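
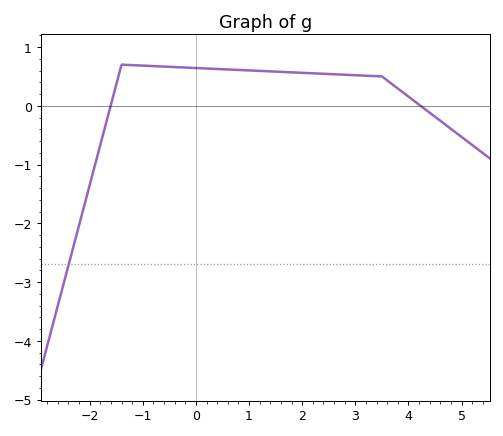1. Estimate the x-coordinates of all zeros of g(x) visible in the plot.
-1.6, 4.2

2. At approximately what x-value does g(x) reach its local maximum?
-1.4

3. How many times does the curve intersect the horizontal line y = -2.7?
1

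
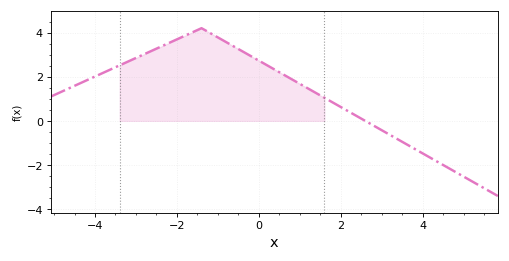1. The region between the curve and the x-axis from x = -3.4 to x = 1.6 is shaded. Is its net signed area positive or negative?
positive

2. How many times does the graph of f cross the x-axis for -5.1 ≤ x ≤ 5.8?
1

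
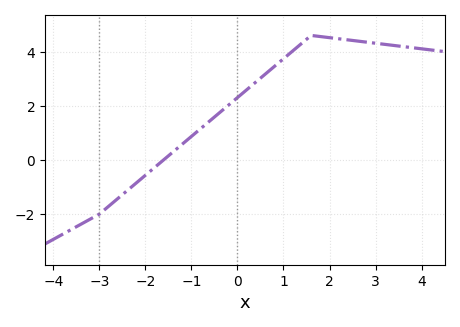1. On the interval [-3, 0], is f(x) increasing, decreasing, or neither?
increasing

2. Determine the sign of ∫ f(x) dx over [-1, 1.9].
positive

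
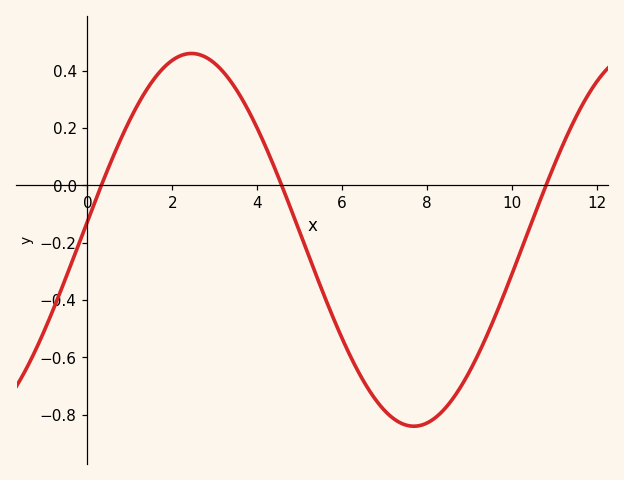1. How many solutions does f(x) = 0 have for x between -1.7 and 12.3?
3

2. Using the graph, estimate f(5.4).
-0.318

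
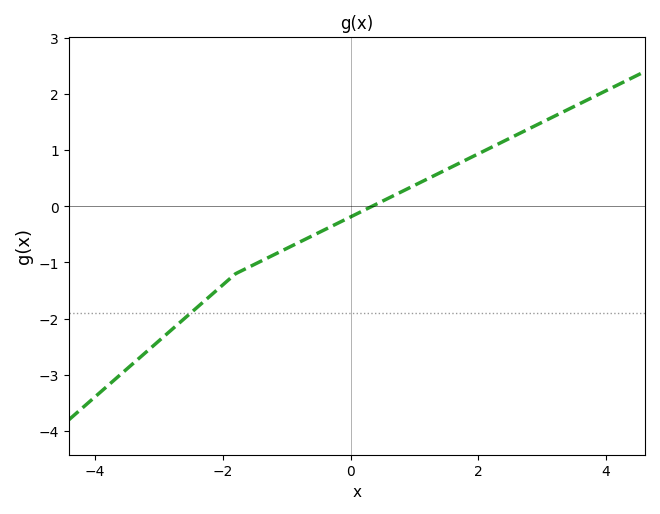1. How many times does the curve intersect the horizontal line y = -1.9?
1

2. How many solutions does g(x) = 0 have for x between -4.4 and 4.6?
1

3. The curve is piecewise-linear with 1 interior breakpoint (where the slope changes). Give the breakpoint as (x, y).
(-1.8, -1.2)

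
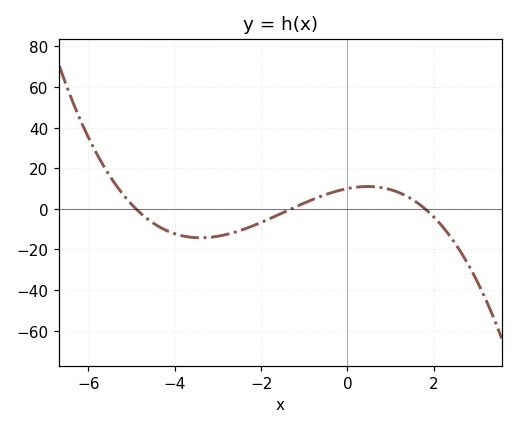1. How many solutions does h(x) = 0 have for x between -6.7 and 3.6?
3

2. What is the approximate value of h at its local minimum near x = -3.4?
-14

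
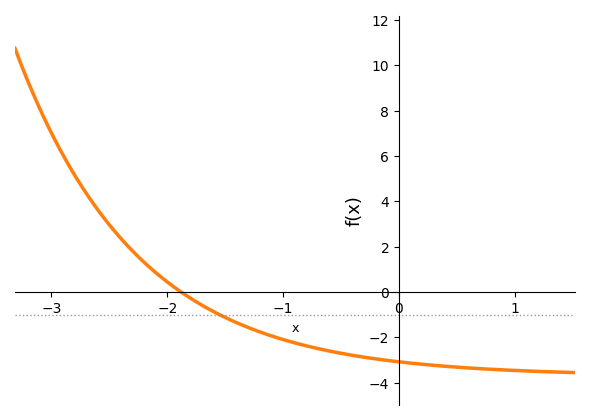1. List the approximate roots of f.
-1.88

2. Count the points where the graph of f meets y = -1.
1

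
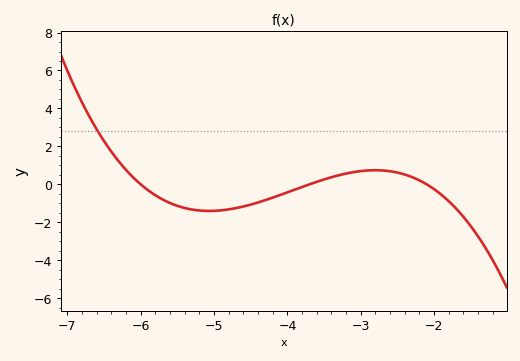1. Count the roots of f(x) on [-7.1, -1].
3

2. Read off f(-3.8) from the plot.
-0.2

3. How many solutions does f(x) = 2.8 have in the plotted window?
1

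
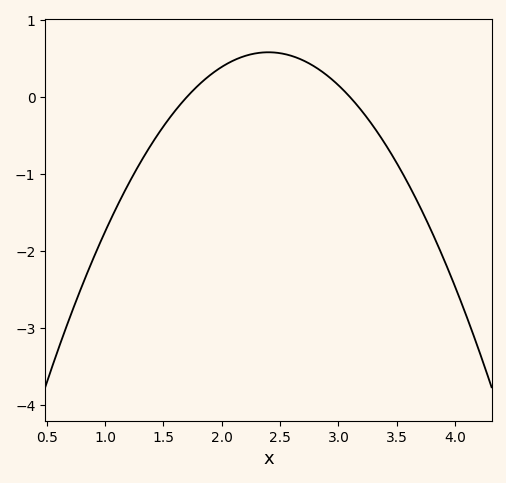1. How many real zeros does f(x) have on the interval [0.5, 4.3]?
2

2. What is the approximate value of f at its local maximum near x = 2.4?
0.6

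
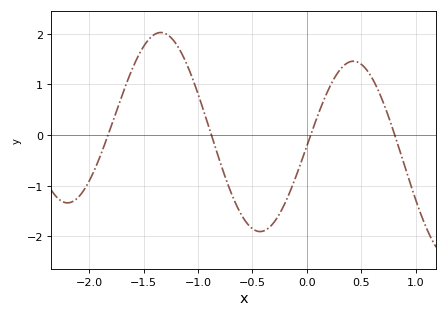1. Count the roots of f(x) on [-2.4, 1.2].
4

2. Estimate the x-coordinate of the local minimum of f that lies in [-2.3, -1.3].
-2.2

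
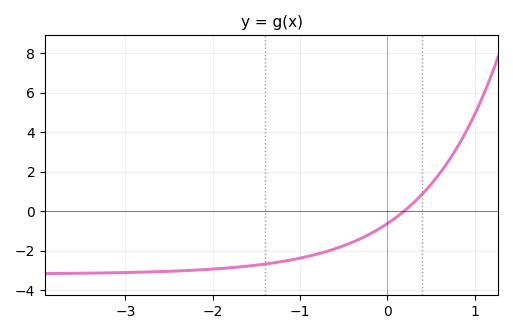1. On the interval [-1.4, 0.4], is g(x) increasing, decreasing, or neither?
increasing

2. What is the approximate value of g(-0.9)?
-2.2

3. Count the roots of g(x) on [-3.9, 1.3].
1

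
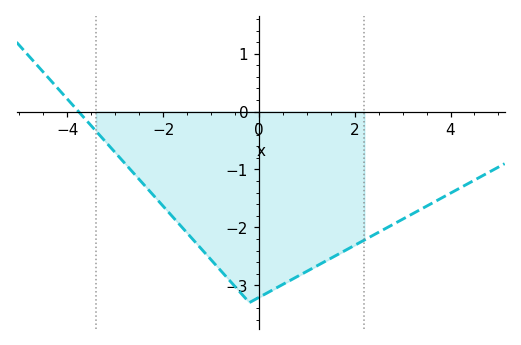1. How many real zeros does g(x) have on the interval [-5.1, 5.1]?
1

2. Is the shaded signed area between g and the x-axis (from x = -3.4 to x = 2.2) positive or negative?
negative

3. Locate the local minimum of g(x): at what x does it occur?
-0.2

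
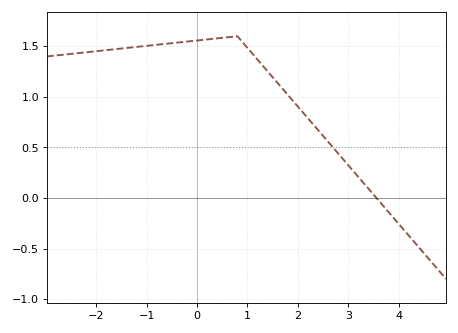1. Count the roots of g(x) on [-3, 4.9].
1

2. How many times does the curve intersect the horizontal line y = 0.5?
1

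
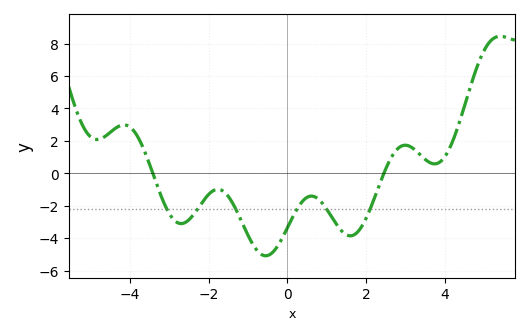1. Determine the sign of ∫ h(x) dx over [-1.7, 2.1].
negative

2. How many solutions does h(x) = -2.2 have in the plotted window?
6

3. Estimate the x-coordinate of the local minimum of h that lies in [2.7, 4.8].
3.8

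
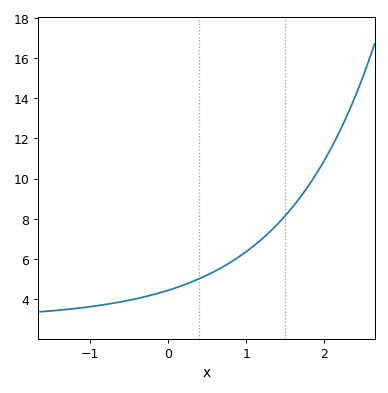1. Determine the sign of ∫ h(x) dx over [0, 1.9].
positive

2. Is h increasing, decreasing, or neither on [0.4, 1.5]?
increasing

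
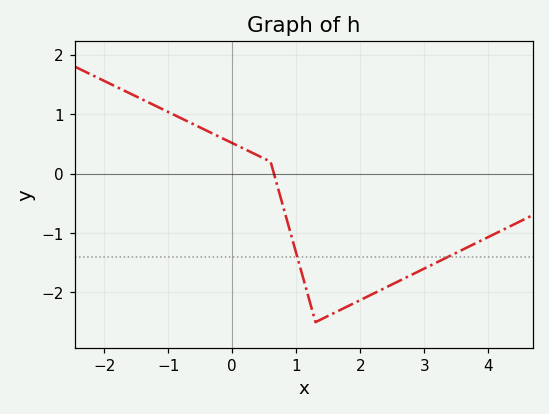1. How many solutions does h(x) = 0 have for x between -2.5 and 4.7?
1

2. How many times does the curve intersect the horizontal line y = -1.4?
2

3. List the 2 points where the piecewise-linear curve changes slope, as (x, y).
(0.6, 0.2); (1.3, -2.5)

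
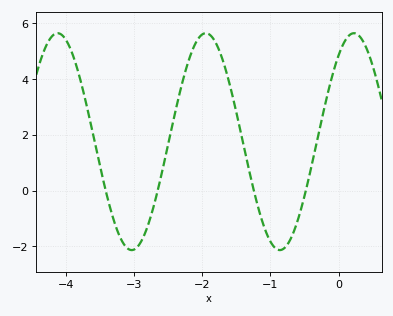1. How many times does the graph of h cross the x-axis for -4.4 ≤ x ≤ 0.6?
4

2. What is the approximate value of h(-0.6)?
-1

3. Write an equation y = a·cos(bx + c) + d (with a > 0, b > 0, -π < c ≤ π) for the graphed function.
y = 3.89cos(2.9x - 0.65) + 1.76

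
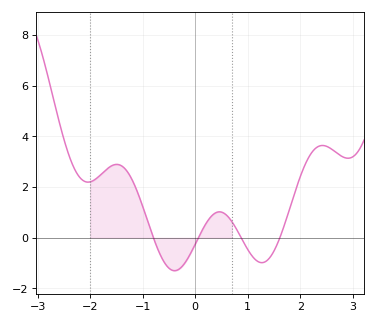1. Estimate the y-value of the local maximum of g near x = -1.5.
2.89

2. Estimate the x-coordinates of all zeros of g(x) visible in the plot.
-0.797, 0.06, 0.876, 1.61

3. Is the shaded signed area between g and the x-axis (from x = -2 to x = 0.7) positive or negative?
positive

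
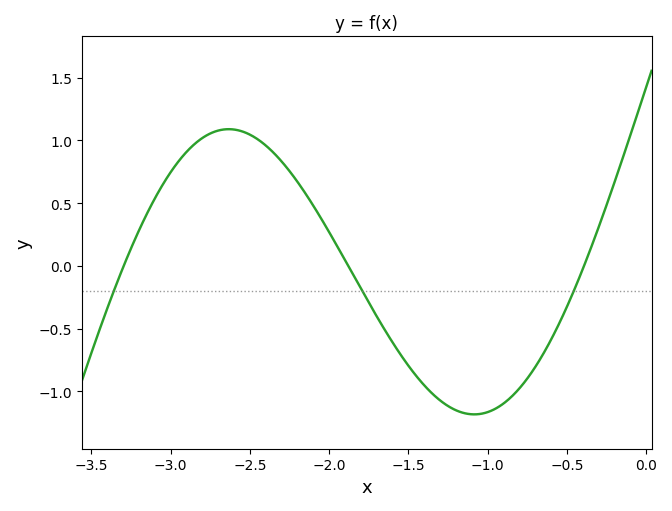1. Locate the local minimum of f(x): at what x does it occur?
-1.08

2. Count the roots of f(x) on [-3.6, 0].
3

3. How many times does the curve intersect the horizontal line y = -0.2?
3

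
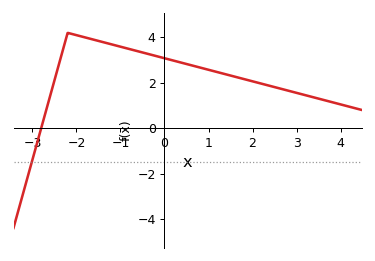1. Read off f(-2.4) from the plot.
2.8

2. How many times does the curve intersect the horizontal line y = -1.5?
1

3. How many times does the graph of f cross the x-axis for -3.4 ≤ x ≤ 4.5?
1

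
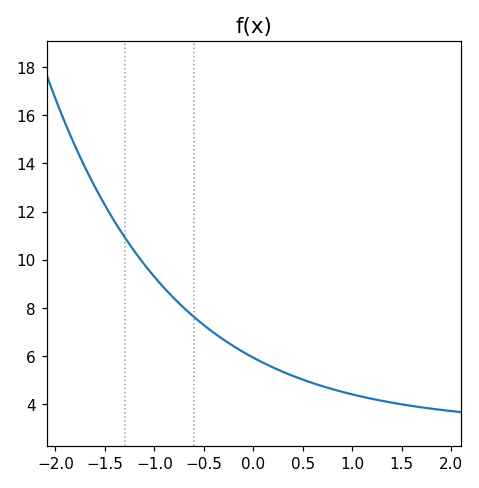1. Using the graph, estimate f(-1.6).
13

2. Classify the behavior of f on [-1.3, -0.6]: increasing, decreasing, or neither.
decreasing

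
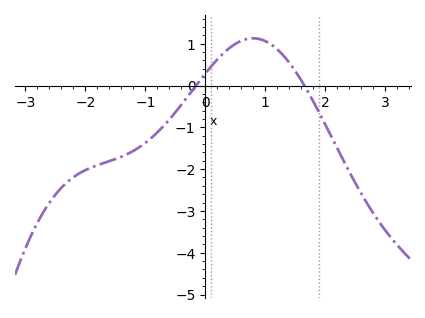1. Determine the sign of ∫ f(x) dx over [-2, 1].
negative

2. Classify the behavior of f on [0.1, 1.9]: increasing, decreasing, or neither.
neither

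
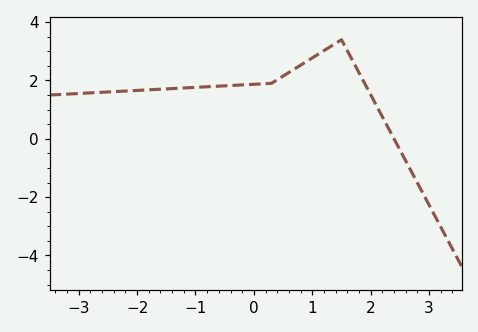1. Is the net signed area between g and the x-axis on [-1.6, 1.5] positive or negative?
positive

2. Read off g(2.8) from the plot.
-1.51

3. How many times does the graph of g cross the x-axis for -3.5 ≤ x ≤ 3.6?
1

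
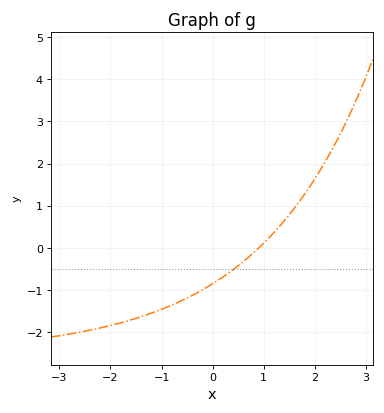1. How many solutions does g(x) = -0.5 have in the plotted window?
1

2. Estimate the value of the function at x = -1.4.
-1.6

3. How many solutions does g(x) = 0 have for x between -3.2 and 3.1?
1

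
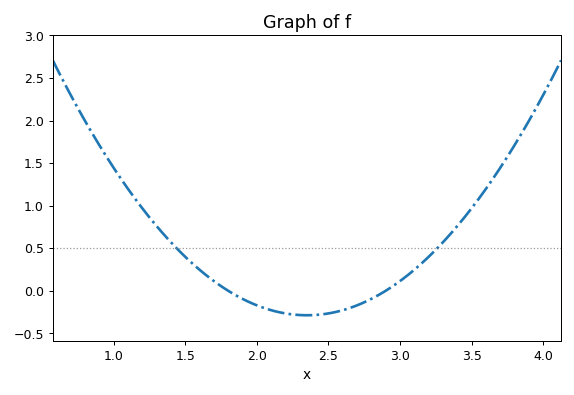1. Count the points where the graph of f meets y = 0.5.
2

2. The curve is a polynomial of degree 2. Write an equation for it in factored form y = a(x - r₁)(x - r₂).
y = 0.95(x - 1.8)(x - 2.9)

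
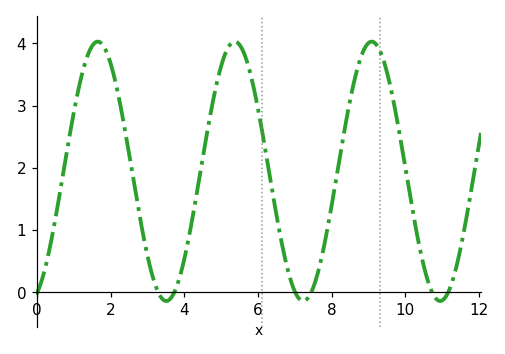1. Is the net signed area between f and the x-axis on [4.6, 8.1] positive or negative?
positive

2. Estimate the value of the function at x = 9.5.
3.5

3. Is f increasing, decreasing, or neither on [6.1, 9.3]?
neither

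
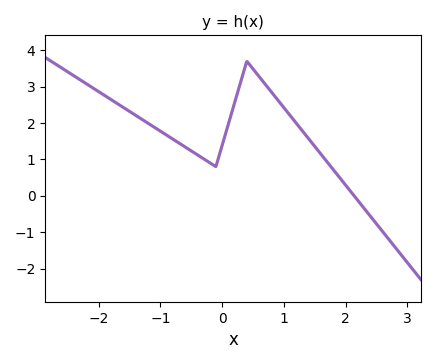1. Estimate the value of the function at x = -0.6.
1.34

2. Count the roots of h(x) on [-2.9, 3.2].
1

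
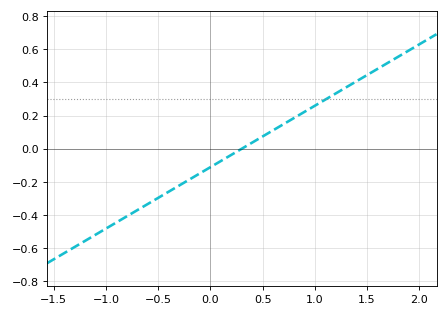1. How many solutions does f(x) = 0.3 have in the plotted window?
1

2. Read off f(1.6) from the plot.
0.48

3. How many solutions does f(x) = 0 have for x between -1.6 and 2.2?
1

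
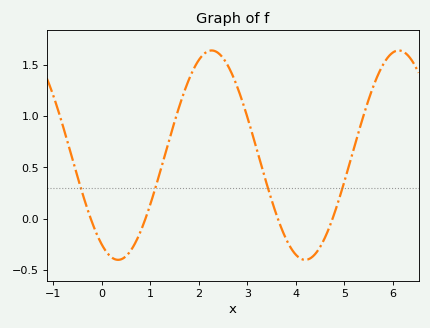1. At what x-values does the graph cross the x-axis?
-0.225, 0.901, 3.63, 4.76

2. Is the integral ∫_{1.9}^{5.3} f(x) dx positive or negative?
positive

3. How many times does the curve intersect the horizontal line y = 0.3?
4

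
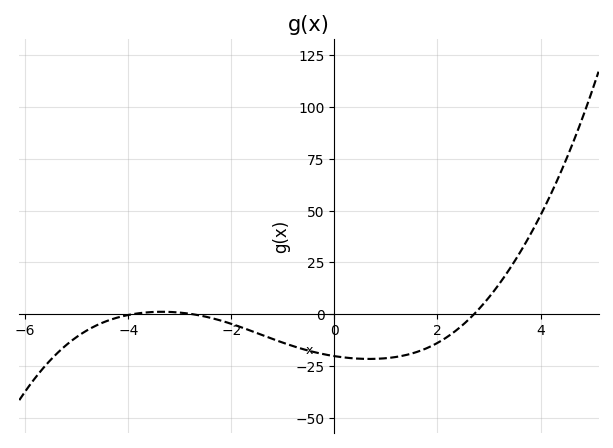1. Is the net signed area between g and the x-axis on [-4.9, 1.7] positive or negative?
negative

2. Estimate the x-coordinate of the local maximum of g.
-3.4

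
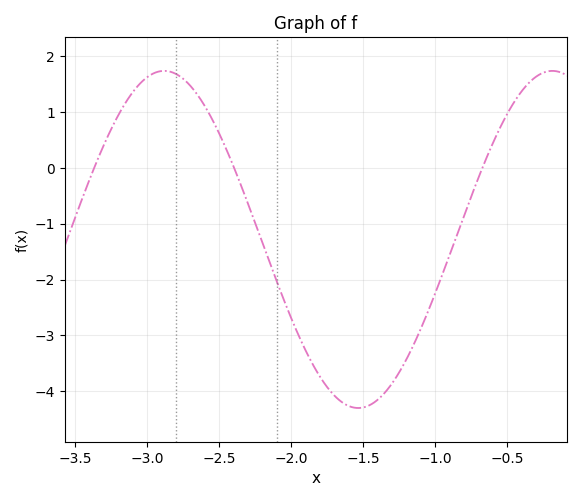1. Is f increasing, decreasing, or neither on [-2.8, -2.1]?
decreasing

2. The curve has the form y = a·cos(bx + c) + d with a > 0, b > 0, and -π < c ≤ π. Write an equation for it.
y = 3.02cos(2.33x + 0.432) - 1.28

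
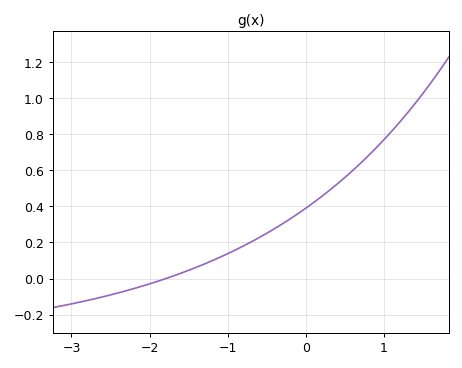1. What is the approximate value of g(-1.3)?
0.08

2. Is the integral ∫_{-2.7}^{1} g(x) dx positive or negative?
positive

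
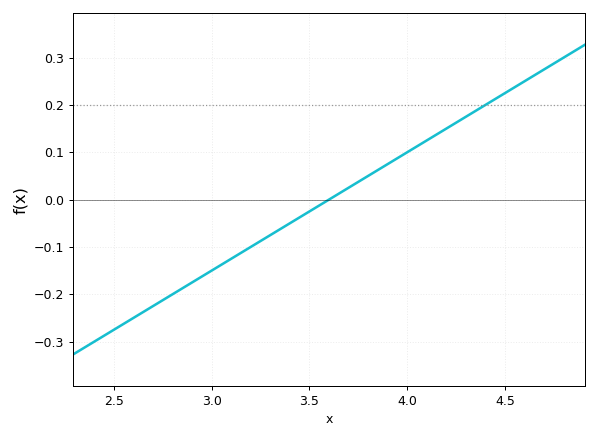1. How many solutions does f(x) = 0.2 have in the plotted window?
1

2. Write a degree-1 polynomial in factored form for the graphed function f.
y = 0.25(x - 3.6)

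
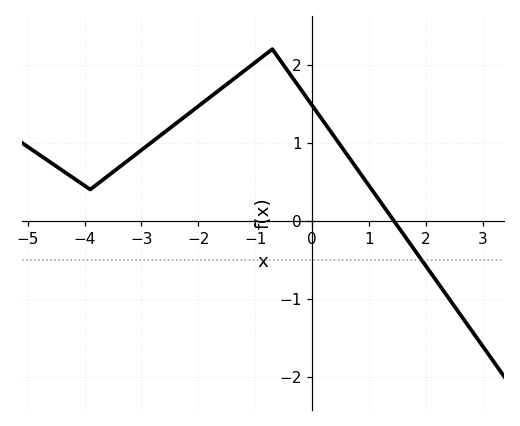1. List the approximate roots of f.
1.4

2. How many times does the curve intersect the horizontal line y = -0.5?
1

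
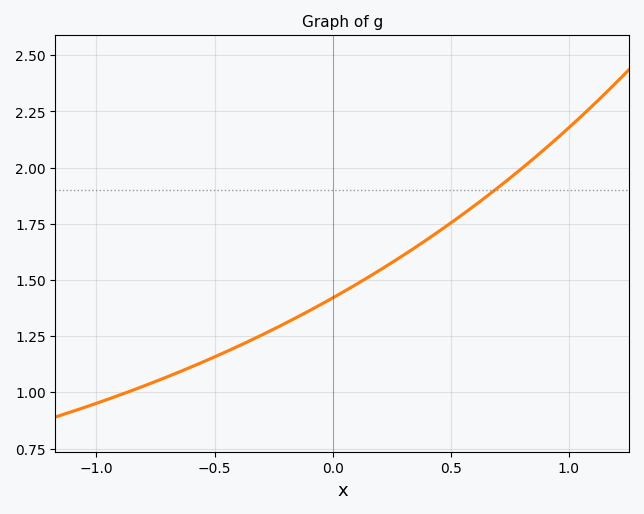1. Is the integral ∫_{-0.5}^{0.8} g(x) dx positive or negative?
positive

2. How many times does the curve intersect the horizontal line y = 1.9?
1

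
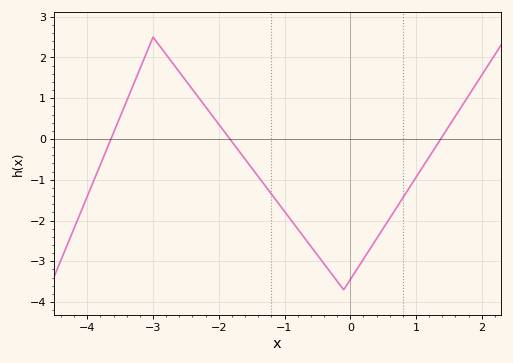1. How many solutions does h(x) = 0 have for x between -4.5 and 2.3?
3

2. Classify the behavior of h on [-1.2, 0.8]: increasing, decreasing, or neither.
neither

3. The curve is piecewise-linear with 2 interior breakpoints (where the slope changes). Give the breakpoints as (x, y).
(-3, 2.5); (-0.1, -3.7)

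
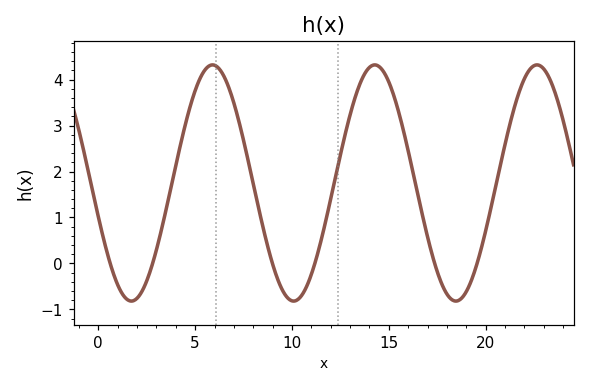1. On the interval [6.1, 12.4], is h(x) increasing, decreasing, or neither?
neither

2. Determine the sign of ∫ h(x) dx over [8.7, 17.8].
positive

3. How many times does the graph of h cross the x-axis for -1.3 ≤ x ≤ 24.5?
6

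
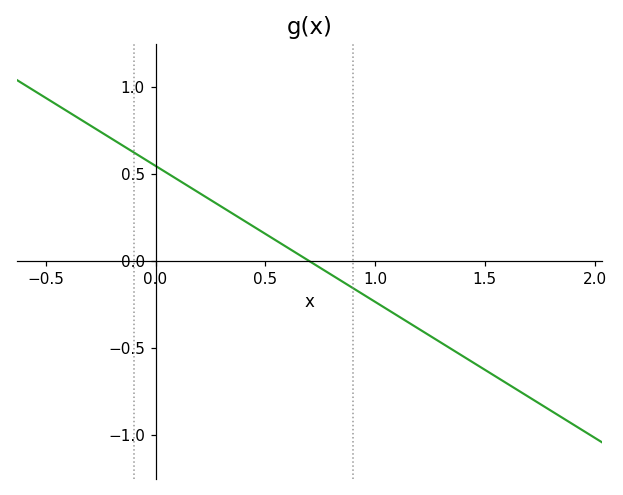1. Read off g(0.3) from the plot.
0.3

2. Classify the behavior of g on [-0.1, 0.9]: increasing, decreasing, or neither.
decreasing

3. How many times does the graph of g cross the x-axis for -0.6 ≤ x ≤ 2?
1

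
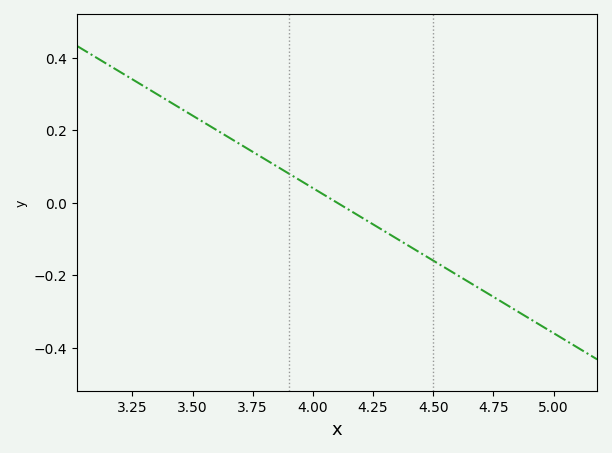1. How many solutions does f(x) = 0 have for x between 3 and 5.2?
1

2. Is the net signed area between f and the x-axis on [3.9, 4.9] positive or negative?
negative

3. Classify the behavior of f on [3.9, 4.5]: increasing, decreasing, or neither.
decreasing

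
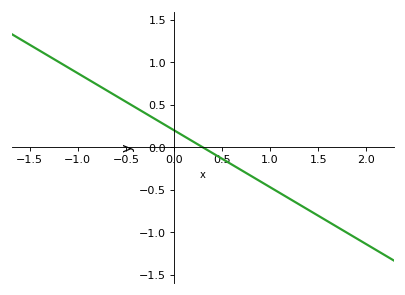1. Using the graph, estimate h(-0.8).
0.737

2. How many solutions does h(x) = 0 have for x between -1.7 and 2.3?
1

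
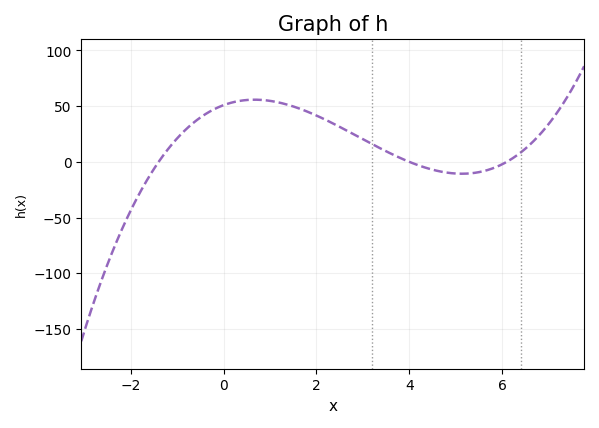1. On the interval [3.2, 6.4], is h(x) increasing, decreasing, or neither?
neither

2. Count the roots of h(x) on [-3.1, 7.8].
3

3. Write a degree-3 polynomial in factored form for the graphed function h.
y = 1.49(x + 1.4)(x - 4)(x - 6.1)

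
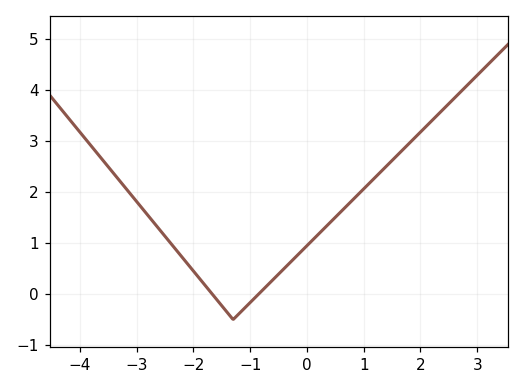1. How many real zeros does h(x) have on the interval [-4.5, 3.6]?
2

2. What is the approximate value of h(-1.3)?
-0.5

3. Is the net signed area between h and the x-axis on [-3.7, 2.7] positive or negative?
positive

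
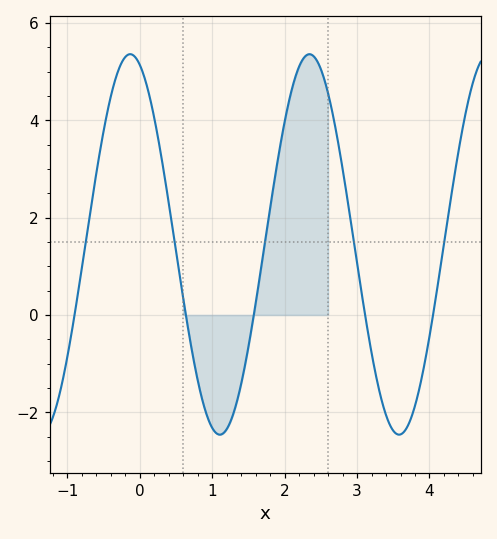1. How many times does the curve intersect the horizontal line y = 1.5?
5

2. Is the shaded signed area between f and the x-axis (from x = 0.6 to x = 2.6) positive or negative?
positive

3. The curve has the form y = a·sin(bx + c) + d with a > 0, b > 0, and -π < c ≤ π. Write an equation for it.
y = 3.91sin(2.54x + 1.9) + 1.45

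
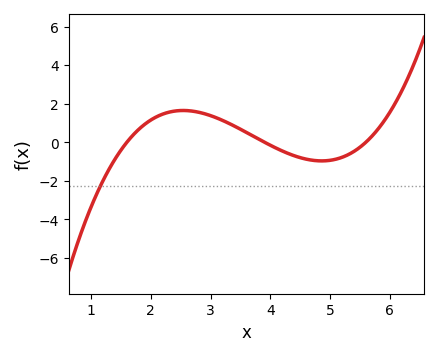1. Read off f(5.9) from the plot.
1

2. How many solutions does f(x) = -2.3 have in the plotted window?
1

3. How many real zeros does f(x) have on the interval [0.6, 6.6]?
3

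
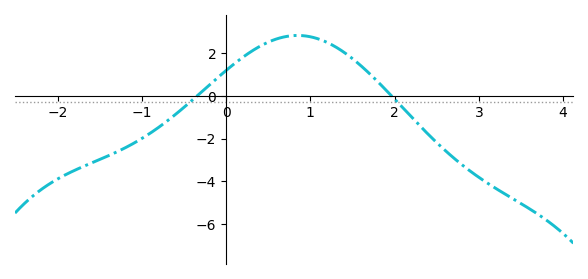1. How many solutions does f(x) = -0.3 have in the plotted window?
2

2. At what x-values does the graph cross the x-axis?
-0.34, 1.96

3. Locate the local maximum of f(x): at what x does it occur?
0.849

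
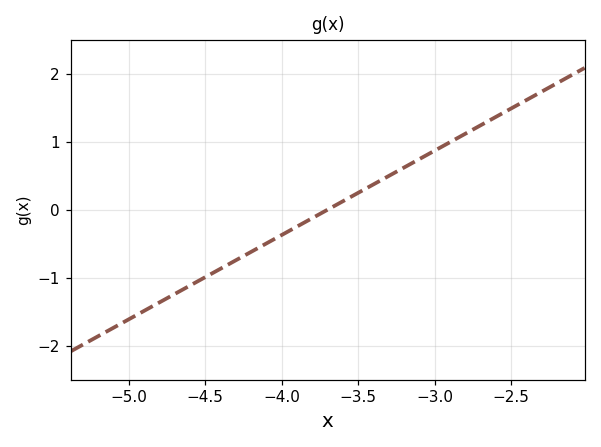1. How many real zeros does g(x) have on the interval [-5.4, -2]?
1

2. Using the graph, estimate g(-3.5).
0.2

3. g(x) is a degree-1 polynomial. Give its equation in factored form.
y = 1.24(x + 3.7)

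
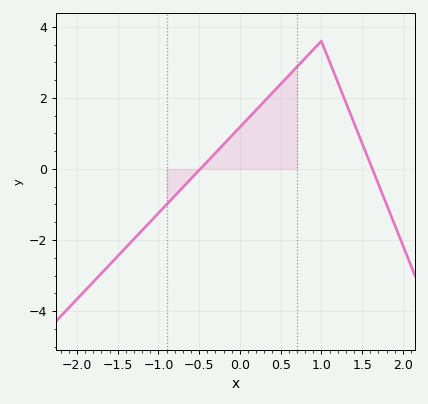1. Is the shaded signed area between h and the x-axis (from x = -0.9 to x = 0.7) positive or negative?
positive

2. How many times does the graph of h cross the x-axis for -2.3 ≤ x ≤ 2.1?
2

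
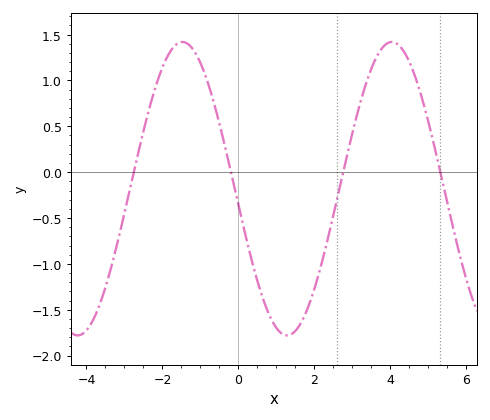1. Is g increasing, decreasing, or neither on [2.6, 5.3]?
neither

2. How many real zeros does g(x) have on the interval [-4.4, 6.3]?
4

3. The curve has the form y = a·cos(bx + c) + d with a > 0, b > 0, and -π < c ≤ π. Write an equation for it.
y = 1.6cos(1.1x + 1.7) - 0.18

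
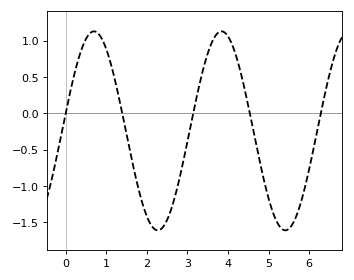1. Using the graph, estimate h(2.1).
-1.53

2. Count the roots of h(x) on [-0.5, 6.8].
5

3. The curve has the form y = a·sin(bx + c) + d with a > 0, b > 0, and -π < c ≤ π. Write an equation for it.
y = 1.37sin(2x + 0.172) - 0.24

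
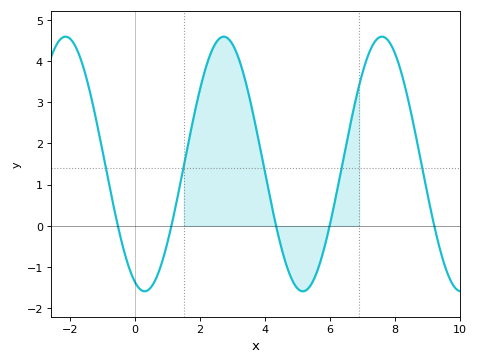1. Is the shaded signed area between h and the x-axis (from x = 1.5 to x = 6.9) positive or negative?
positive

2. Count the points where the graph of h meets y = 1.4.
5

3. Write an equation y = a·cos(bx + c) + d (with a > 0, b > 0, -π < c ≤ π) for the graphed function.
y = 3.09cos(1.3x + 2.8) + 1.5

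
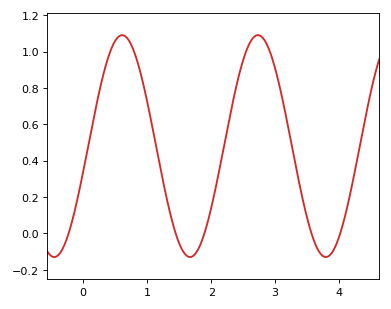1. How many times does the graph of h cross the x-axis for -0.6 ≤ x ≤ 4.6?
5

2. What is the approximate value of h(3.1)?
0.761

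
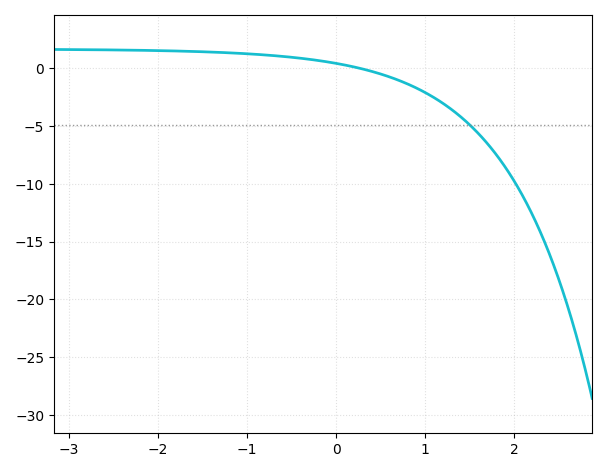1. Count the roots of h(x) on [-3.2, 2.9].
1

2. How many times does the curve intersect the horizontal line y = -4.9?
1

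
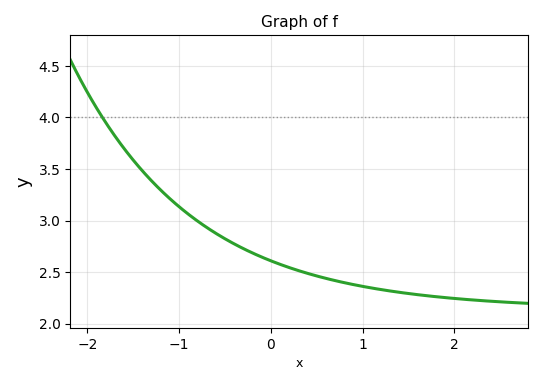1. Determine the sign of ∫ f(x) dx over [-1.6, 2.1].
positive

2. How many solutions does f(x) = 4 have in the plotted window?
1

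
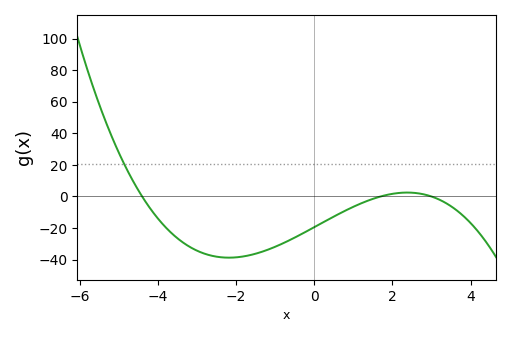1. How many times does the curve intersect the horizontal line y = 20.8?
1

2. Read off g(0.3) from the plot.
-15.5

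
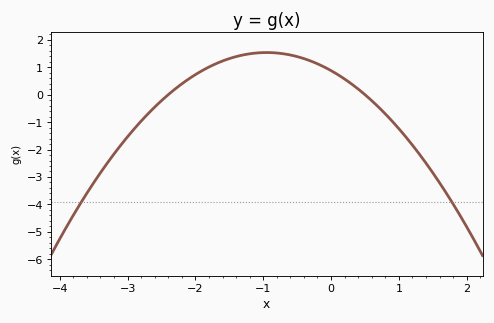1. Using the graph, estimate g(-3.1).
-1.84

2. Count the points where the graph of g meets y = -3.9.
2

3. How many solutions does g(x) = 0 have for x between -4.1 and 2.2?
2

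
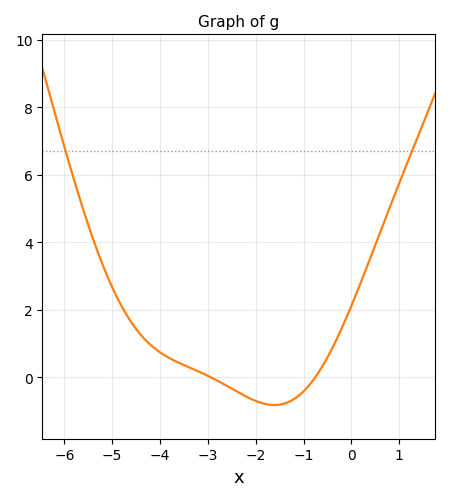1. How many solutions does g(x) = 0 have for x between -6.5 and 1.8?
2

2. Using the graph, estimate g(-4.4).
1.2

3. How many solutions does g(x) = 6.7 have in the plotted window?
2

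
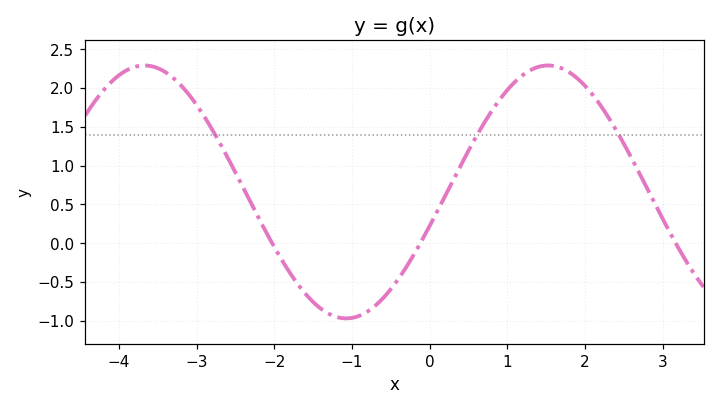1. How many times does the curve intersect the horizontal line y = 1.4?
3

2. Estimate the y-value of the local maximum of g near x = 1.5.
2.3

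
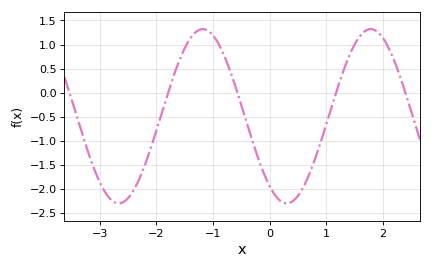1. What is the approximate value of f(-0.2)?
-1.37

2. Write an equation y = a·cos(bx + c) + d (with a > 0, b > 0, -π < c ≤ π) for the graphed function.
y = 1.81cos(2.12x + 2.5) - 0.49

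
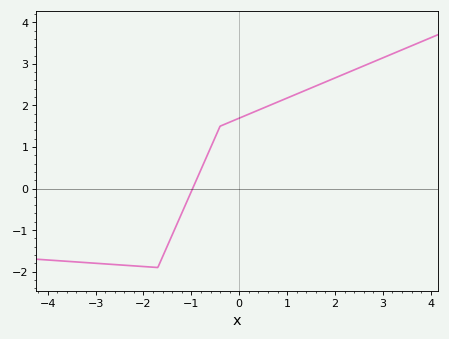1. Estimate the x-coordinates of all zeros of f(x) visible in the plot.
-1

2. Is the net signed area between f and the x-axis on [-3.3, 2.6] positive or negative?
positive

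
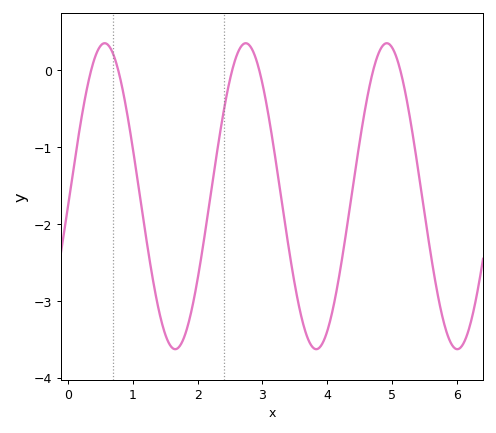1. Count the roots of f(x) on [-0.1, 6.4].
6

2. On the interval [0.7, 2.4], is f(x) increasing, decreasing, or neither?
neither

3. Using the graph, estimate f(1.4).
-3.1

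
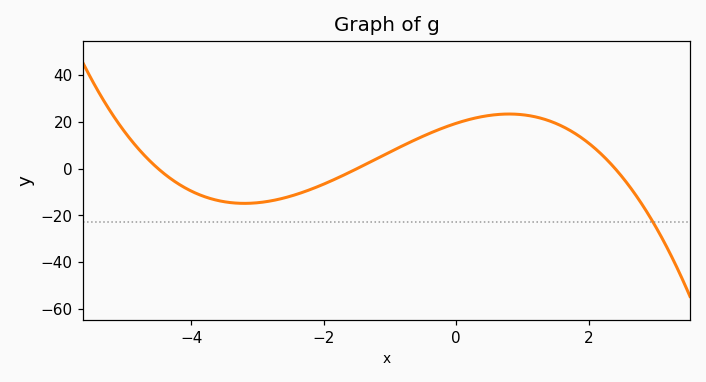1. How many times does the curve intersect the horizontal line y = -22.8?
1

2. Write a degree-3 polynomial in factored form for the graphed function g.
y = -1.2(x + 4.5)(x + 1.5)(x - 2.4)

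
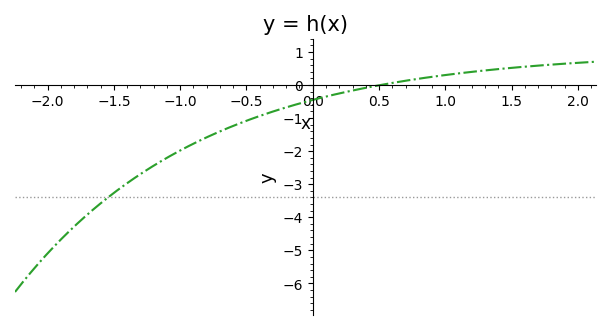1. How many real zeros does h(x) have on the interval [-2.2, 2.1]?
1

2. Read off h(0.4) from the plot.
-0.084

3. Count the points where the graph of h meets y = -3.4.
1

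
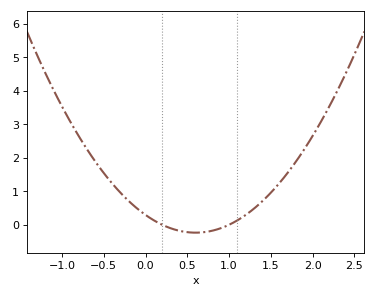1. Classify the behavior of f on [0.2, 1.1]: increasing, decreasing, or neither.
neither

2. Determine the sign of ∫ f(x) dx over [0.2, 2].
positive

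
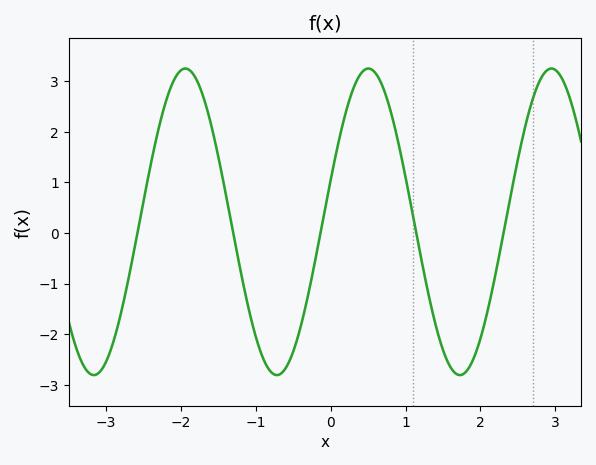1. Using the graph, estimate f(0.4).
3.1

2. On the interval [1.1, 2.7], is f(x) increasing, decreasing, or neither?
neither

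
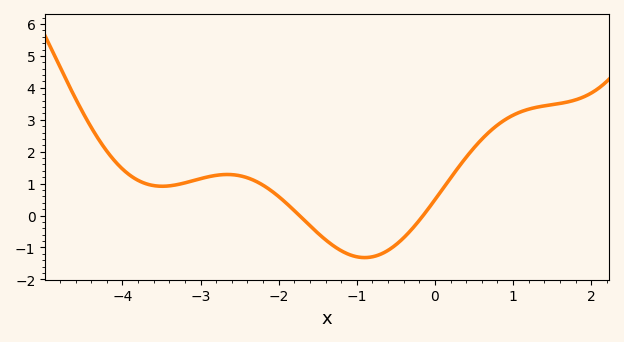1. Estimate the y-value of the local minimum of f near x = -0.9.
-1.32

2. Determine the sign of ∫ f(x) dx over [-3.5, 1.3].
positive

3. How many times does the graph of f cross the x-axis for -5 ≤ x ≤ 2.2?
2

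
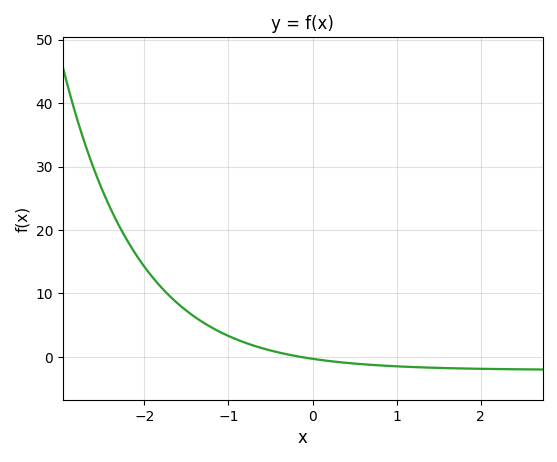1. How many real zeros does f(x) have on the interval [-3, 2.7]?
1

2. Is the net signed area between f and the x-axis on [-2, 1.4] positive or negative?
positive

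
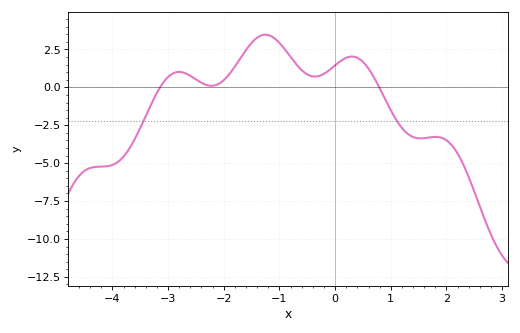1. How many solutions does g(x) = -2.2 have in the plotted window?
2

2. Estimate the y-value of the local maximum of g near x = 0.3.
2.03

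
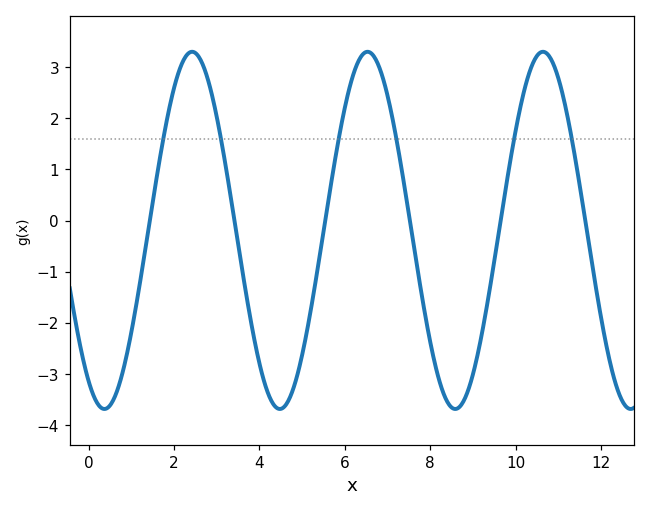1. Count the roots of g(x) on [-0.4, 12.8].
6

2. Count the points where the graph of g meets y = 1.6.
6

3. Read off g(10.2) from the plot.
2.5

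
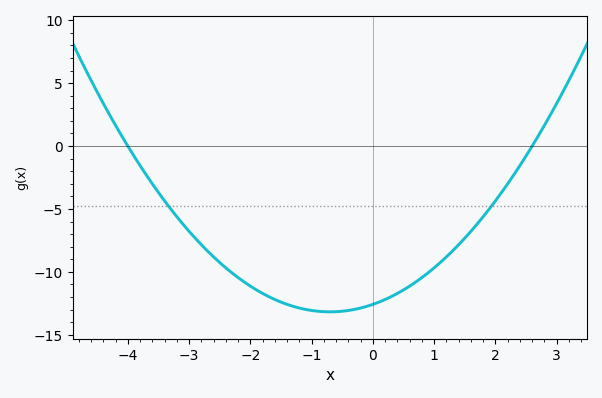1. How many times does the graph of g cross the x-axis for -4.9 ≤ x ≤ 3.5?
2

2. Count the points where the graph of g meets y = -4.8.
2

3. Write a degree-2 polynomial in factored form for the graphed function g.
y = 1.21(x + 4)(x - 2.6)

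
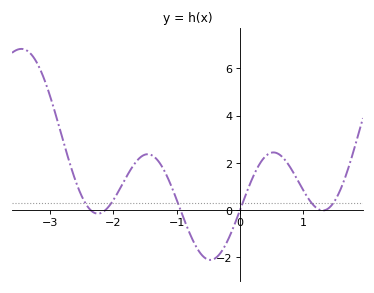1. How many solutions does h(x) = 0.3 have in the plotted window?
6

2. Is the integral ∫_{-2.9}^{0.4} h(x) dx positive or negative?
positive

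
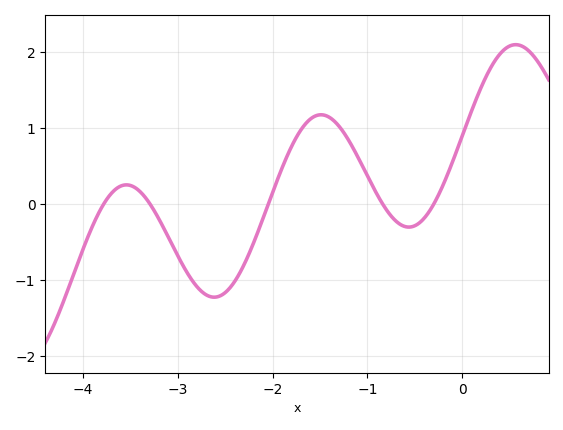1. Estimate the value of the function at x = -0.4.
-0.2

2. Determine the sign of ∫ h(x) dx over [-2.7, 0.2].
positive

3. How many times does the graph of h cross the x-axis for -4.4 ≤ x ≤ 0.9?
5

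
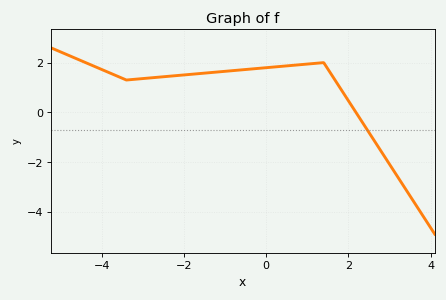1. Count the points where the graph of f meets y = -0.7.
1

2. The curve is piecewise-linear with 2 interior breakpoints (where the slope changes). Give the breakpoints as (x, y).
(-3.4, 1.3); (1.4, 2)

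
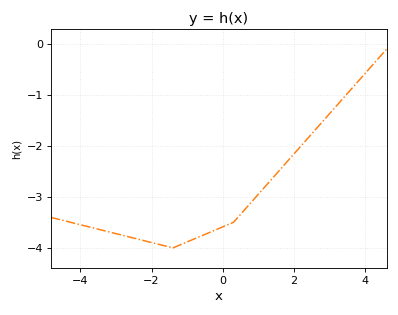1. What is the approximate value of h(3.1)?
-1.3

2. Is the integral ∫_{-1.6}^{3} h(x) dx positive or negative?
negative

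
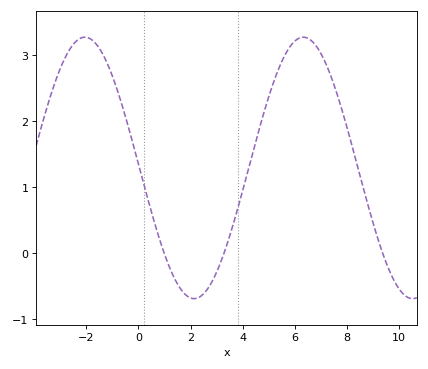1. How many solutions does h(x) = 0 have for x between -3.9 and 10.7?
3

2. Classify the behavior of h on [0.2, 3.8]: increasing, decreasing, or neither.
neither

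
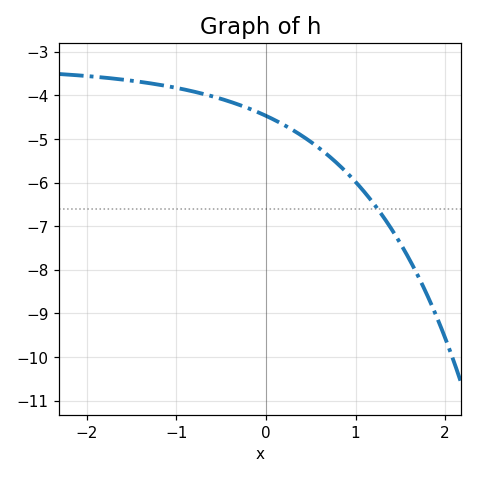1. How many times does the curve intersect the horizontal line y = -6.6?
1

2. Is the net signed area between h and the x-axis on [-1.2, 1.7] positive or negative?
negative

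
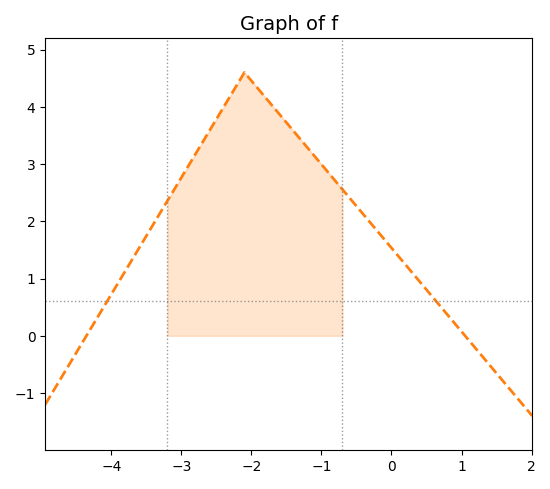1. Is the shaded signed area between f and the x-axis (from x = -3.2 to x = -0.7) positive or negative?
positive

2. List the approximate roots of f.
-4.4, 1.1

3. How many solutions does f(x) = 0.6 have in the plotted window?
2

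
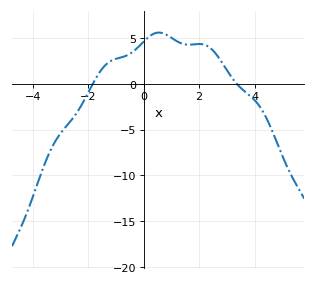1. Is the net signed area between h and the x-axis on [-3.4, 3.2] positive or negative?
positive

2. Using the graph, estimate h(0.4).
5.5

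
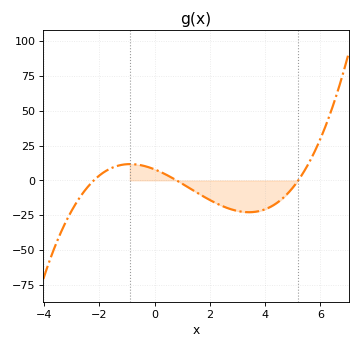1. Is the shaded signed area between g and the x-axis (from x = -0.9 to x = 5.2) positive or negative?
negative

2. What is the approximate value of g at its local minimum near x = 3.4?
-22.8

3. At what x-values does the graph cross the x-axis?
-2.2, 0.8, 5.2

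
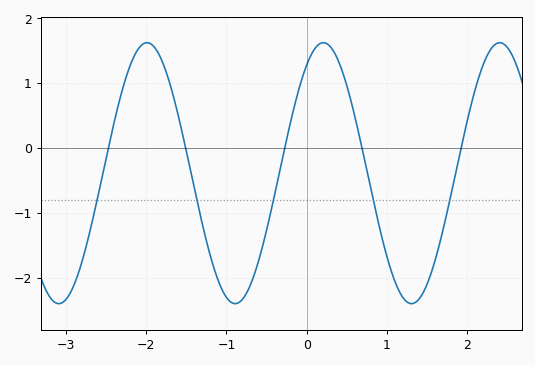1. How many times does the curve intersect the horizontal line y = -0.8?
5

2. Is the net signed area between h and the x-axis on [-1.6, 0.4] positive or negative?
negative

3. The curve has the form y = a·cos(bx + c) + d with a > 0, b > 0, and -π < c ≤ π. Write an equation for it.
y = 2.01cos(2.9x - 0.59) - 0.39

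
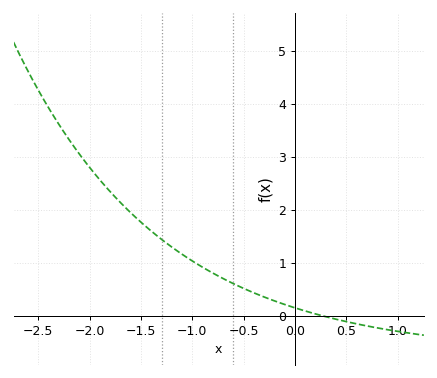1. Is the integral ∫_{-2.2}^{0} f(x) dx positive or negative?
positive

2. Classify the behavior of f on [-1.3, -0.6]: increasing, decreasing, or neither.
decreasing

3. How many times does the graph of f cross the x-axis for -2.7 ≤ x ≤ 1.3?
1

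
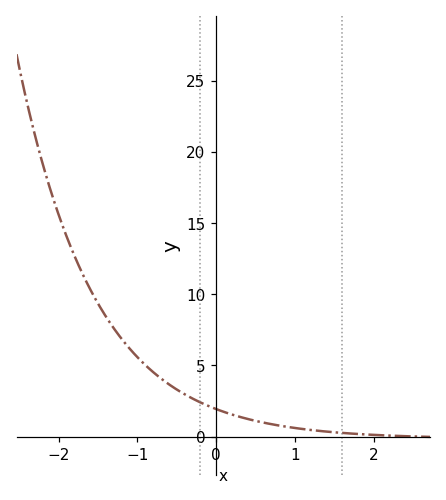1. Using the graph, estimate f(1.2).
0.472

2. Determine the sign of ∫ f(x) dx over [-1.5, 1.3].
positive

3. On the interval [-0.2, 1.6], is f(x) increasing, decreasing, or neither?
decreasing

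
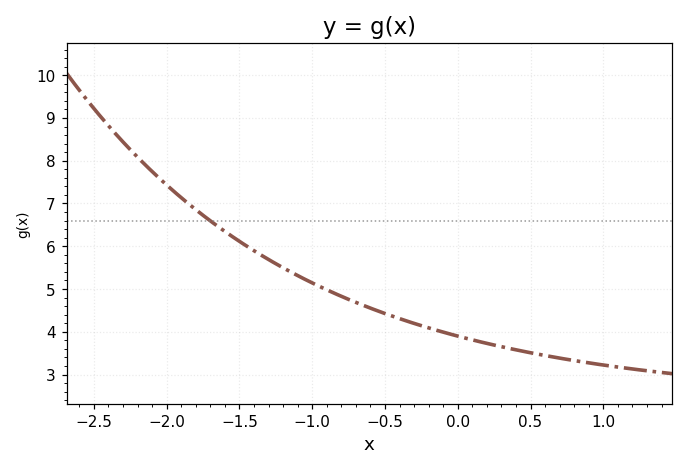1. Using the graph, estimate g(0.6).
3.4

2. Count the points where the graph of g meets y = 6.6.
1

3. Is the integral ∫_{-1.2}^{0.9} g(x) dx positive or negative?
positive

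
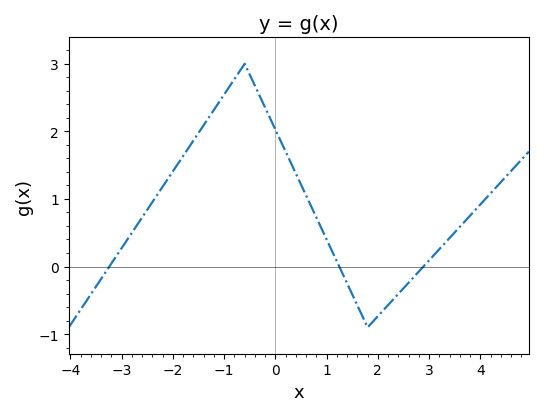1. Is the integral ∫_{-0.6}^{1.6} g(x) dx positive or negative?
positive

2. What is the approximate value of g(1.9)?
-0.8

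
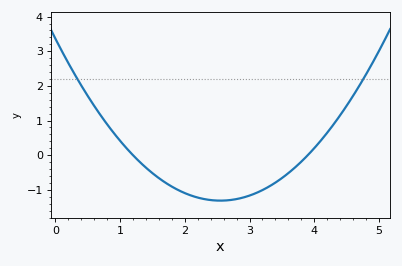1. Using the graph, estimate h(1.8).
-0.9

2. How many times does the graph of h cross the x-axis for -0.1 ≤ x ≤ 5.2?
2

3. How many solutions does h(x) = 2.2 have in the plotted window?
2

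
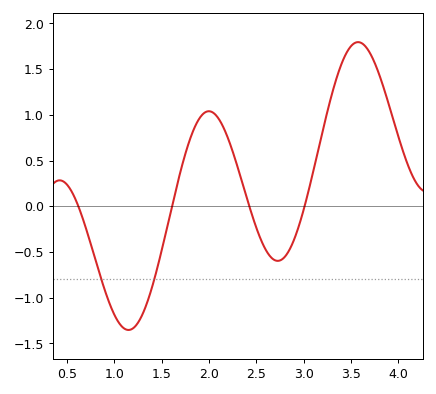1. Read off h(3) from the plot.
-0.034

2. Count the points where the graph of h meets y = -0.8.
2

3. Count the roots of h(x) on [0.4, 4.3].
4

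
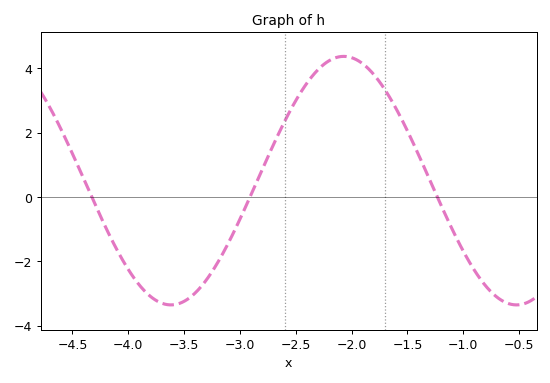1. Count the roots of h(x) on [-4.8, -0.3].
3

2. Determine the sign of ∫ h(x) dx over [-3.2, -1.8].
positive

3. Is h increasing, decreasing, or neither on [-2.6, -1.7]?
neither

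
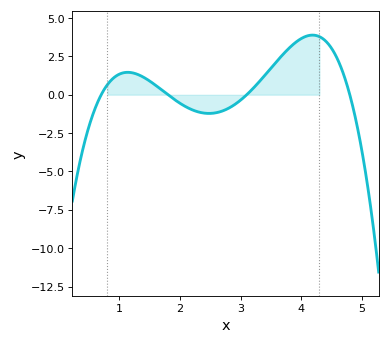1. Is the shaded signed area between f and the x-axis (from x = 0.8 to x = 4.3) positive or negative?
positive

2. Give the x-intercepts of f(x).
0.7, 1.8, 3.1, 4.8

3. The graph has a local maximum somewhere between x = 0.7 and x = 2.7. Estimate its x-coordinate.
1.1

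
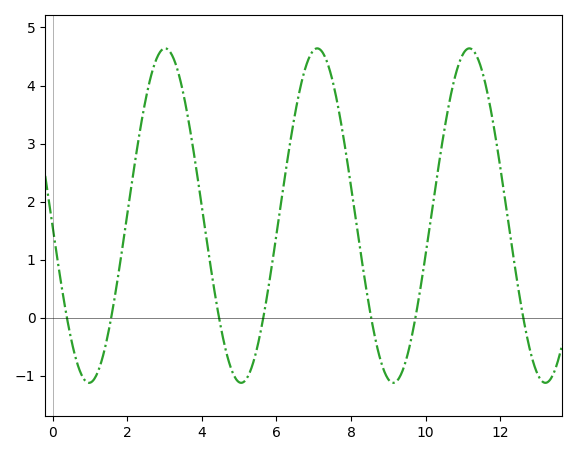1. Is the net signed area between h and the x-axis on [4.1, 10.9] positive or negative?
positive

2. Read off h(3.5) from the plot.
3.9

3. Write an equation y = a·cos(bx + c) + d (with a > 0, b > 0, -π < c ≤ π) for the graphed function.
y = 2.88cos(1.5x + 1.6) + 1.76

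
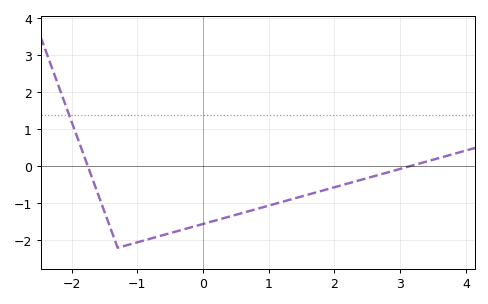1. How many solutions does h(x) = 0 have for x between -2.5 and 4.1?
2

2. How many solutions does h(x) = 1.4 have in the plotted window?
1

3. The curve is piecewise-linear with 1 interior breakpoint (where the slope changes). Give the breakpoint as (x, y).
(-1.3, -2.2)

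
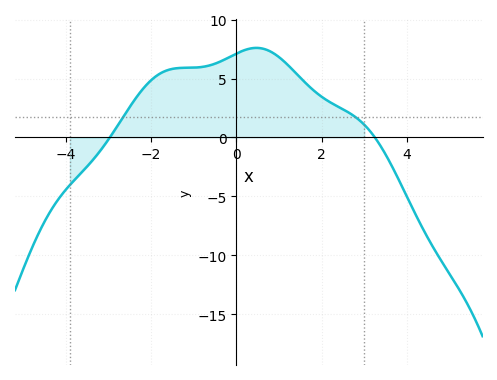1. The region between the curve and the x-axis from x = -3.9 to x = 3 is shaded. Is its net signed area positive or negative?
positive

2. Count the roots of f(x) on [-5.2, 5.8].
2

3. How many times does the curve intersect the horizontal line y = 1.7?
2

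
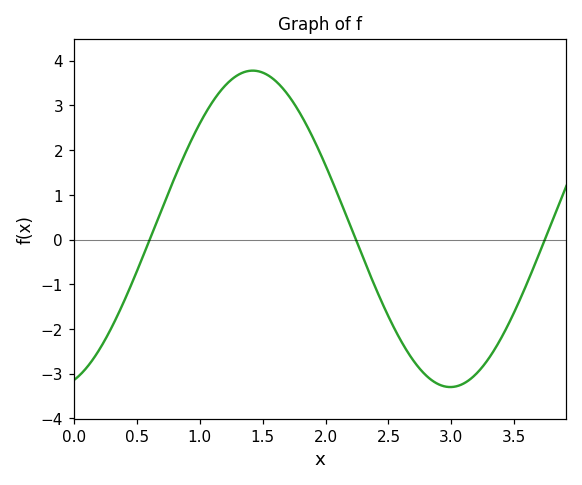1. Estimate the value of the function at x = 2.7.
-2.71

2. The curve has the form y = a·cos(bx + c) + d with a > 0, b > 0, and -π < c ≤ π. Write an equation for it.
y = 3.54cos(2x - 2.84) + 0.24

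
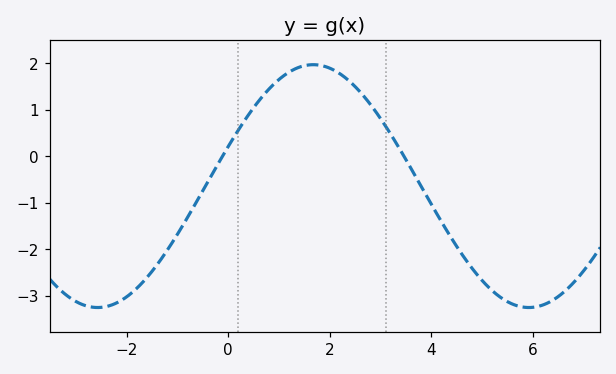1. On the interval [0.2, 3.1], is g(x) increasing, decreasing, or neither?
neither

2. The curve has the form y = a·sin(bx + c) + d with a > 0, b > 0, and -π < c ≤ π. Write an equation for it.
y = 2.61sin(0.74x + 0.332) - 0.64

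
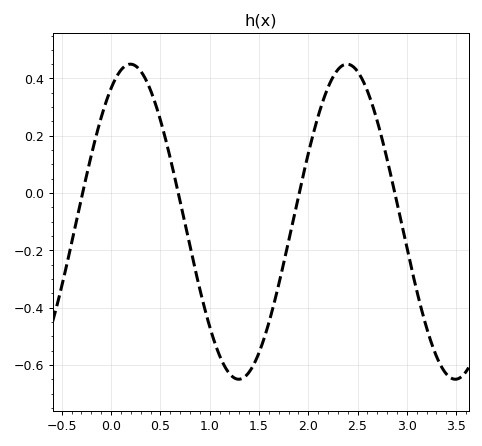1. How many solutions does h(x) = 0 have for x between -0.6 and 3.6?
4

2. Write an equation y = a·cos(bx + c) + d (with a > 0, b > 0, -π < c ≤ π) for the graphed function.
y = 0.55cos(2.9x - 0.56) - 0.1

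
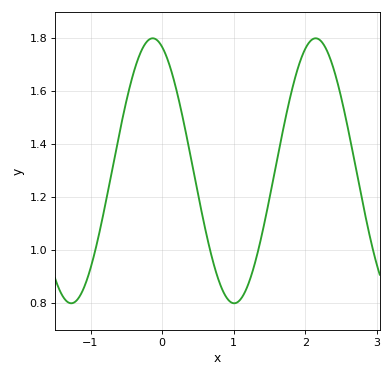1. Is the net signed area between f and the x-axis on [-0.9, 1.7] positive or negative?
positive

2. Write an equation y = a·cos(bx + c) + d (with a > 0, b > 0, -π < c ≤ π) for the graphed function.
y = 0.5cos(2.76x + 0.362) + 1.3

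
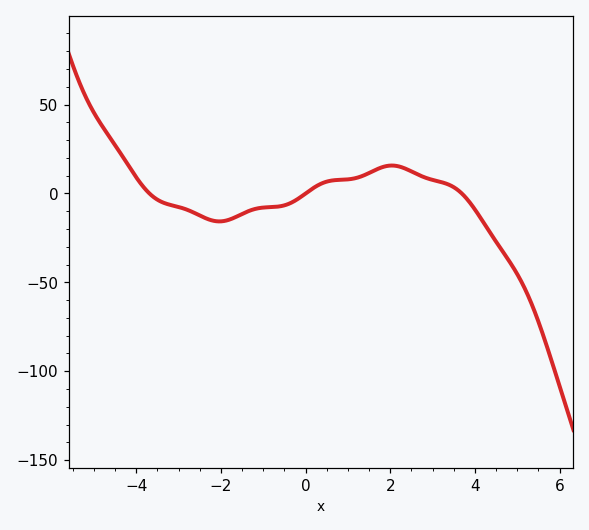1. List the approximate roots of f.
-3.69, 0, 3.69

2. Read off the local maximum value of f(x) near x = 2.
15.7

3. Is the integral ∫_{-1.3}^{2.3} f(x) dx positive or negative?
positive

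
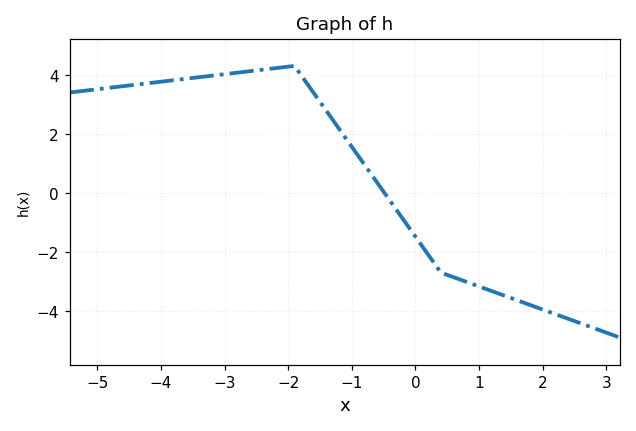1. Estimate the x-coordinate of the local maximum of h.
-1.9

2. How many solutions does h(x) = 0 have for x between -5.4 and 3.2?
1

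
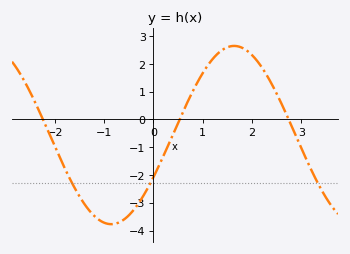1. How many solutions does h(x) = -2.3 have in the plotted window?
3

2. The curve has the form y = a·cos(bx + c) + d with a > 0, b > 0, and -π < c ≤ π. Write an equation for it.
y = 3.21cos(1.26x - 2.06) - 0.56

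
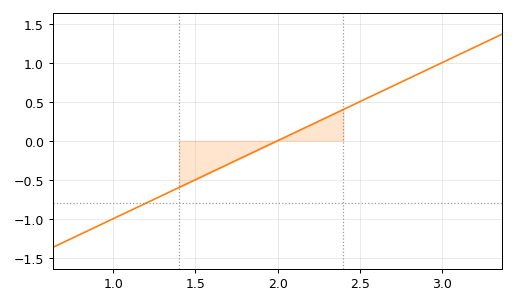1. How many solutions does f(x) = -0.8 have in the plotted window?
1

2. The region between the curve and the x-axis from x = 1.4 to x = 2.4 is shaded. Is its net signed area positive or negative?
negative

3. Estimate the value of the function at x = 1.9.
-0.1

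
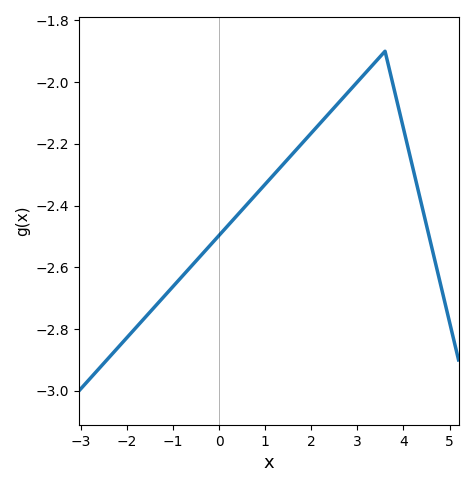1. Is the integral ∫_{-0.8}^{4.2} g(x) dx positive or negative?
negative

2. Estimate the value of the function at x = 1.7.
-2.22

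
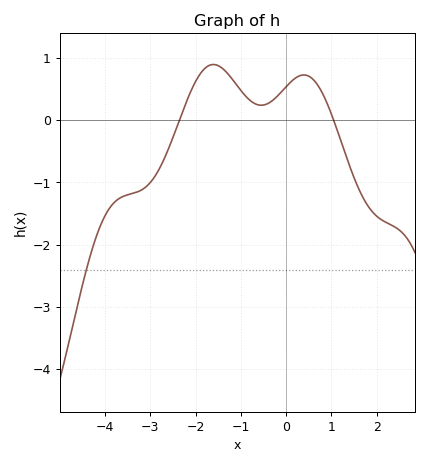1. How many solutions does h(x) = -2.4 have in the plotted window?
1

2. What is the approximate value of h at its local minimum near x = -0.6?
0.242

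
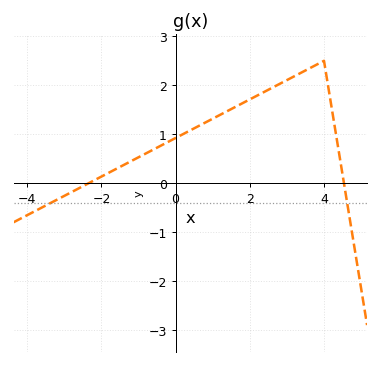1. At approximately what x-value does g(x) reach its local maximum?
4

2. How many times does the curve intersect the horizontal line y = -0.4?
2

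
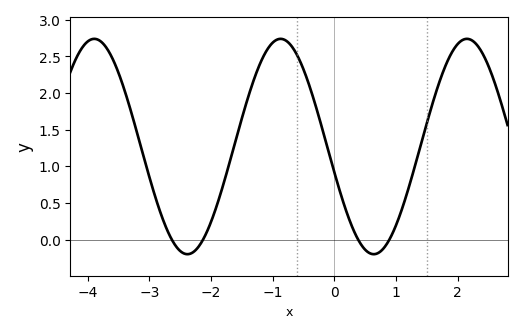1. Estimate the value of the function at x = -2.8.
0.3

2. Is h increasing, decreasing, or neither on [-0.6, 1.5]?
neither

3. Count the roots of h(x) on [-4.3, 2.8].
4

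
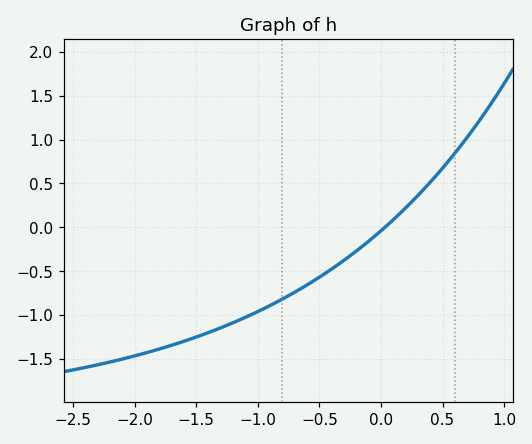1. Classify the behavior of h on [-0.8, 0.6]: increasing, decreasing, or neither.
increasing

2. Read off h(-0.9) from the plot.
-0.891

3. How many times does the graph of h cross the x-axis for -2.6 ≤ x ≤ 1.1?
1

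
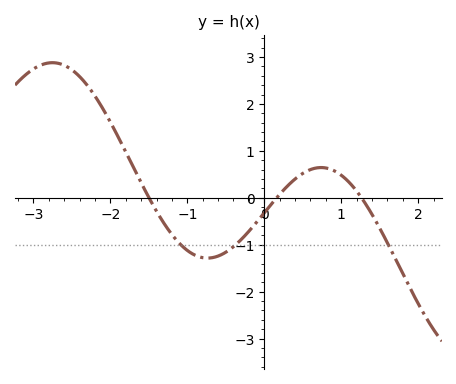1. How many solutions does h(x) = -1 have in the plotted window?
3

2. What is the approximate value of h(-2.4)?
2.58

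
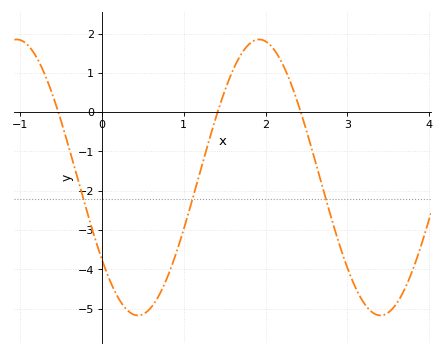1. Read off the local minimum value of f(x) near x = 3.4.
-5.17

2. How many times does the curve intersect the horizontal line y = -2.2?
3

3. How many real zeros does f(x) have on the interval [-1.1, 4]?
3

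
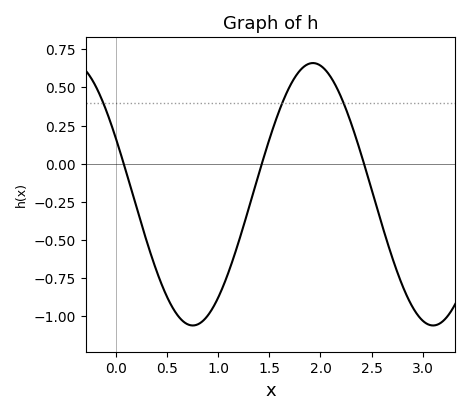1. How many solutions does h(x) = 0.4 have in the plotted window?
3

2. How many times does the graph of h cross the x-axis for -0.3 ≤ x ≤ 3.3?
3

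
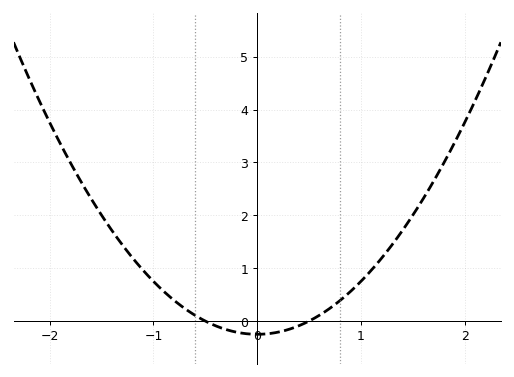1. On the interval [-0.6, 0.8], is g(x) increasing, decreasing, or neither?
neither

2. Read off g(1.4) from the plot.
1.7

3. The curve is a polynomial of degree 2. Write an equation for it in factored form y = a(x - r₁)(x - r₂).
y = 1(x + 0.5)(x - 0.5)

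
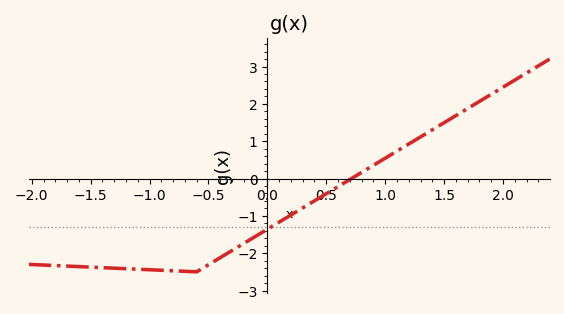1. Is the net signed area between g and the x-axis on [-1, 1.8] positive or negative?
negative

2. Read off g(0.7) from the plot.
-0.027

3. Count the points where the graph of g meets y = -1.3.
1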